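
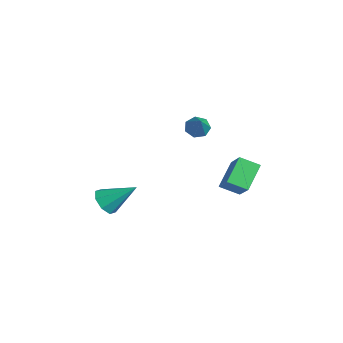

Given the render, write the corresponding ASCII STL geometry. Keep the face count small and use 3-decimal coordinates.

solid 
facet normal -0.397 -0.686 -0.610
outer loop
vertex -1.971 -3.922 -1.139
vertex -2.294 -4.287 -0.518
vertex -2.525 -3.715 -1.011
endloop
endfacet
facet normal 0.206 0.851 -0.483
outer loop
vertex -1.971 -3.922 -1.139
vertex -2.525 -3.715 -1.011
vertex -1.566 -3.033 0.598
endloop
endfacet
facet normal -0.398 -0.686 -0.609
outer loop
vertex -2.525 -3.715 -1.011
vertex -2.294 -4.287 -0.518
vertex -2.943 -3.843 -0.594
endloop
endfacet
facet normal -0.412 0.901 -0.136
outer loop
vertex -2.525 -3.715 -1.011
vertex -2.943 -3.843 -0.594
vertex -1.566 -3.033 0.598
endloop
endfacet
facet normal -0.398 -0.686 -0.610
outer loop
vertex -2.943 -3.843 -0.594
vertex -2.294 -4.287 -0.518
vertex -2.982 -4.231 -0.132
endloop
endfacet
facet normal -0.702 0.573 0.422
outer loop
vertex -2.943 -3.843 -0.594
vertex -2.982 -4.231 -0.132
vertex -1.566 -3.033 0.598
endloop
endfacet
facet normal -0.398 -0.686 -0.610
outer loop
vertex -2.982 -4.231 -0.132
vertex -2.294 -4.287 -0.518
vertex -2.618 -4.652 0.104
endloop
endfacet
facet normal -0.495 0.057 0.867
outer loop
vertex -2.982 -4.231 -0.132
vertex -2.618 -4.652 0.104
vertex -1.566 -3.033 0.598
endloop
endfacet
facet normal -0.398 -0.685 -0.610
outer loop
vertex -2.618 -4.652 0.104
vertex -2.294 -4.287 -0.518
vertex -2.064 -4.86 -0.024
endloop
endfacet
facet normal 0.088 -0.342 0.935
outer loop
vertex -2.618 -4.652 0.104
vertex -2.064 -4.86 -0.024
vertex -1.566 -3.033 0.598
endloop
endfacet
facet normal -0.398 -0.685 -0.610
outer loop
vertex -2.064 -4.86 -0.024
vertex -2.294 -4.287 -0.518
vertex -1.646 -4.732 -0.441
endloop
endfacet
facet normal 0.707 -0.393 0.588
outer loop
vertex -2.064 -4.86 -0.024
vertex -1.646 -4.732 -0.441
vertex -1.566 -3.033 0.598
endloop
endfacet
facet normal -0.398 -0.686 -0.609
outer loop
vertex -1.646 -4.732 -0.441
vertex -2.294 -4.287 -0.518
vertex -1.607 -4.344 -0.903
endloop
endfacet
facet normal 0.997 -0.065 0.030
outer loop
vertex -1.646 -4.732 -0.441
vertex -1.607 -4.344 -0.903
vertex -1.566 -3.033 0.598
endloop
endfacet
facet normal -0.399 -0.685 -0.610
outer loop
vertex -1.607 -4.344 -0.903
vertex -2.294 -4.287 -0.518
vertex -1.971 -3.922 -1.139
endloop
endfacet
facet normal 0.791 0.450 -0.415
outer loop
vertex -1.607 -4.344 -0.903
vertex -1.971 -3.922 -1.139
vertex -1.566 -3.033 0.598
endloop
endfacet
facet normal -0.726 0.096 -0.681
outer loop
vertex -2.217 1.99 0.559
vertex -1.695 2.828 0.121
vertex -1.454 1.018 -0.392
endloop
endfacet
facet normal -0.483 -0.776 0.405
outer loop
vertex -0.205 0.852 0.779
vertex -2.217 1.99 0.559
vertex -1.454 1.018 -0.392
endloop
endfacet
facet normal -0.726 0.096 -0.681
outer loop
vertex -1.454 1.018 -0.392
vertex -1.695 2.828 0.121
vertex -0.932 1.855 -0.83
endloop
endfacet
facet normal 0.489 -0.624 -0.610
outer loop
vertex -0.932 1.855 -0.83
vertex -0.205 0.852 0.779
vertex -1.454 1.018 -0.392
endloop
endfacet
facet normal -0.489 0.623 0.610
outer loop
vertex -2.217 1.99 0.559
vertex -0.446 2.662 1.292
vertex -1.695 2.828 0.121
endloop
endfacet
facet normal -0.483 -0.776 0.406
outer loop
vertex -0.968 1.825 1.73
vertex -2.217 1.99 0.559
vertex -0.205 0.852 0.779
endloop
endfacet
facet normal -0.489 0.624 0.610
outer loop
vertex -0.968 1.825 1.73
vertex -0.446 2.662 1.292
vertex -2.217 1.99 0.559
endloop
endfacet
facet normal 0.483 0.776 -0.406
outer loop
vertex -1.695 2.828 0.121
vertex -0.446 2.662 1.292
vertex -0.932 1.855 -0.83
endloop
endfacet
facet normal 0.489 -0.624 -0.610
outer loop
vertex 0.317 1.69 0.341
vertex -0.205 0.852 0.779
vertex -0.932 1.855 -0.83
endloop
endfacet
facet normal 0.483 0.776 -0.406
outer loop
vertex -0.932 1.855 -0.83
vertex -0.446 2.662 1.292
vertex 0.317 1.69 0.341
endloop
endfacet
facet normal 0.726 -0.096 0.681
outer loop
vertex 0.317 1.69 0.341
vertex -0.968 1.825 1.73
vertex -0.205 0.852 0.779
endloop
endfacet
facet normal 0.726 -0.096 0.681
outer loop
vertex -0.446 2.662 1.292
vertex -0.968 1.825 1.73
vertex 0.317 1.69 0.341
endloop
endfacet
facet normal -0.684 0.210 -0.698
outer loop
vertex -3.014 0.431 2.215
vertex -3.347 0.756 2.639
vertex -2.892 0.962 2.255
endloop
endfacet
facet normal 0.877 -0.167 -0.451
outer loop
vertex -3.014 0.431 2.215
vertex -2.892 0.962 2.255
vertex -2.193 0.404 3.821
endloop
endfacet
facet normal -0.684 0.209 -0.699
outer loop
vertex -2.892 0.962 2.255
vertex -3.347 0.756 2.639
vertex -3.113 1.339 2.584
endloop
endfacet
facet normal 0.794 0.591 -0.144
outer loop
vertex -2.892 0.962 2.255
vertex -3.113 1.339 2.584
vertex -2.193 0.404 3.821
endloop
endfacet
facet normal -0.683 0.208 -0.700
outer loop
vertex -3.113 1.339 2.584
vertex -3.347 0.756 2.639
vertex -3.511 1.277 2.954
endloop
endfacet
facet normal 0.276 0.854 0.440
outer loop
vertex -3.113 1.339 2.584
vertex -3.511 1.277 2.954
vertex -2.193 0.404 3.821
endloop
endfacet
facet normal -0.683 0.208 -0.700
outer loop
vertex -3.511 1.277 2.954
vertex -3.347 0.756 2.639
vertex -3.786 0.823 3.087
endloop
endfacet
facet normal -0.285 0.424 0.860
outer loop
vertex -3.511 1.277 2.954
vertex -3.786 0.823 3.087
vertex -2.193 0.404 3.821
endloop
endfacet
facet normal -0.683 0.209 -0.700
outer loop
vertex -3.786 0.823 3.087
vertex -3.347 0.756 2.639
vertex -3.73 0.319 2.882
endloop
endfacet
facet normal -0.468 -0.377 0.799
outer loop
vertex -3.786 0.823 3.087
vertex -3.73 0.319 2.882
vertex -2.193 0.404 3.821
endloop
endfacet
facet normal -0.683 0.210 -0.699
outer loop
vertex -3.73 0.319 2.882
vertex -3.347 0.756 2.639
vertex -3.387 0.144 2.494
endloop
endfacet
facet normal -0.135 -0.942 0.306
outer loop
vertex -3.73 0.319 2.882
vertex -3.387 0.144 2.494
vertex -2.193 0.404 3.821
endloop
endfacet
facet normal -0.684 0.210 -0.698
outer loop
vertex -3.387 0.144 2.494
vertex -3.347 0.756 2.639
vertex -3.014 0.431 2.215
endloop
endfacet
facet normal 0.465 -0.849 -0.252
outer loop
vertex -3.387 0.144 2.494
vertex -3.014 0.431 2.215
vertex -2.193 0.404 3.821
endloop
endfacet

endsolid


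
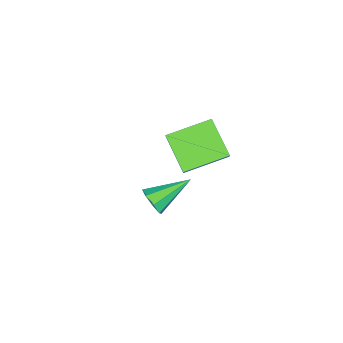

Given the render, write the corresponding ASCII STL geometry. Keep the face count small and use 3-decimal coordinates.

solid 
facet normal 0.750 -0.504 -0.429
outer loop
vertex 4.329 -2.399 -2.119
vertex 3.869 -2.746 -2.515
vertex 4.23 -2.151 -2.583
endloop
endfacet
facet normal 0.358 0.853 0.379
outer loop
vertex 4.329 -2.399 -2.119
vertex 4.23 -2.151 -2.583
vertex 2.451 -1.794 -1.705
endloop
endfacet
facet normal 0.750 -0.504 -0.429
outer loop
vertex 4.23 -2.151 -2.583
vertex 3.869 -2.746 -2.515
vertex 3.919 -2.252 -3.008
endloop
endfacet
facet normal 0.059 0.961 -0.271
outer loop
vertex 4.23 -2.151 -2.583
vertex 3.919 -2.252 -3.008
vertex 2.451 -1.794 -1.705
endloop
endfacet
facet normal 0.750 -0.503 -0.428
outer loop
vertex 3.919 -2.252 -3.008
vertex 3.869 -2.746 -2.515
vertex 3.579 -2.643 -3.144
endloop
endfacet
facet normal -0.418 0.600 -0.682
outer loop
vertex 3.919 -2.252 -3.008
vertex 3.579 -2.643 -3.144
vertex 2.451 -1.794 -1.705
endloop
endfacet
facet normal 0.749 -0.505 -0.428
outer loop
vertex 3.579 -2.643 -3.144
vertex 3.869 -2.746 -2.515
vertex 3.408 -3.094 -2.911
endloop
endfacet
facet normal -0.791 -0.016 -0.611
outer loop
vertex 3.579 -2.643 -3.144
vertex 3.408 -3.094 -2.911
vertex 2.451 -1.794 -1.705
endloop
endfacet
facet normal 0.749 -0.504 -0.429
outer loop
vertex 3.408 -3.094 -2.911
vertex 3.869 -2.746 -2.515
vertex 3.507 -3.342 -2.447
endloop
endfacet
facet normal -0.844 -0.527 -0.102
outer loop
vertex 3.408 -3.094 -2.911
vertex 3.507 -3.342 -2.447
vertex 2.451 -1.794 -1.705
endloop
endfacet
facet normal 0.750 -0.504 -0.429
outer loop
vertex 3.507 -3.342 -2.447
vertex 3.869 -2.746 -2.515
vertex 3.818 -3.241 -2.022
endloop
endfacet
facet normal -0.544 -0.634 0.549
outer loop
vertex 3.507 -3.342 -2.447
vertex 3.818 -3.241 -2.022
vertex 2.451 -1.794 -1.705
endloop
endfacet
facet normal 0.750 -0.504 -0.428
outer loop
vertex 3.818 -3.241 -2.022
vertex 3.869 -2.746 -2.515
vertex 4.158 -2.85 -1.886
endloop
endfacet
facet normal -0.068 -0.274 0.959
outer loop
vertex 3.818 -3.241 -2.022
vertex 4.158 -2.85 -1.886
vertex 2.451 -1.794 -1.705
endloop
endfacet
facet normal 0.749 -0.505 -0.428
outer loop
vertex 4.158 -2.85 -1.886
vertex 3.869 -2.746 -2.515
vertex 4.329 -2.399 -2.119
endloop
endfacet
facet normal 0.306 0.343 0.888
outer loop
vertex 4.158 -2.85 -1.886
vertex 4.329 -2.399 -2.119
vertex 2.451 -1.794 -1.705
endloop
endfacet
facet normal -0.747 0.617 0.250
outer loop
vertex -2.682 -4.005 -3.486
vertex -2.195 -3.701 -2.78
vertex -1.903 -2.6 -4.627
endloop
endfacet
facet normal -0.535 -0.334 -0.776
outer loop
vertex -0.305 -3.919 -5.16
vertex -2.682 -4.005 -3.486
vertex -1.903 -2.6 -4.627
endloop
endfacet
facet normal -0.747 0.616 0.249
outer loop
vertex -1.903 -2.6 -4.627
vertex -2.195 -3.701 -2.78
vertex -1.417 -2.296 -3.92
endloop
endfacet
facet normal 0.396 0.713 -0.579
outer loop
vertex -1.417 -2.296 -3.92
vertex -0.305 -3.919 -5.16
vertex -1.903 -2.6 -4.627
endloop
endfacet
facet normal -0.395 -0.713 0.579
outer loop
vertex -2.682 -4.005 -3.486
vertex -0.597 -5.02 -3.313
vertex -2.195 -3.701 -2.78
endloop
endfacet
facet normal -0.535 -0.334 -0.776
outer loop
vertex -1.083 -5.324 -4.02
vertex -2.682 -4.005 -3.486
vertex -0.305 -3.919 -5.16
endloop
endfacet
facet normal -0.395 -0.713 0.579
outer loop
vertex -1.083 -5.324 -4.02
vertex -0.597 -5.02 -3.313
vertex -2.682 -4.005 -3.486
endloop
endfacet
facet normal 0.535 0.334 0.776
outer loop
vertex -2.195 -3.701 -2.78
vertex -0.597 -5.02 -3.313
vertex -1.417 -2.296 -3.92
endloop
endfacet
facet normal 0.395 0.713 -0.579
outer loop
vertex 0.182 -3.615 -4.454
vertex -0.305 -3.919 -5.16
vertex -1.417 -2.296 -3.92
endloop
endfacet
facet normal 0.535 0.334 0.776
outer loop
vertex -1.417 -2.296 -3.92
vertex -0.597 -5.02 -3.313
vertex 0.182 -3.615 -4.454
endloop
endfacet
facet normal 0.747 -0.616 -0.250
outer loop
vertex 0.182 -3.615 -4.454
vertex -1.083 -5.324 -4.02
vertex -0.305 -3.919 -5.16
endloop
endfacet
facet normal 0.747 -0.616 -0.249
outer loop
vertex -0.597 -5.02 -3.313
vertex -1.083 -5.324 -4.02
vertex 0.182 -3.615 -4.454
endloop
endfacet

endsolid


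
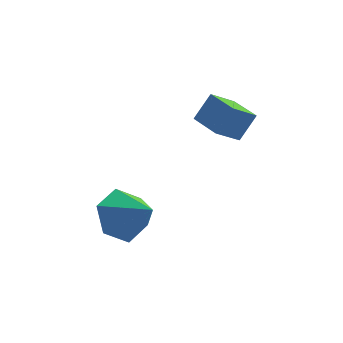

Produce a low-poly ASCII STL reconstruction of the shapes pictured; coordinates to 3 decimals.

solid 
facet normal -0.498 0.623 -0.604
outer loop
vertex -1.152 3.233 -2.878
vertex -1.843 3.208 -2.334
vertex -1.218 3.816 -2.222
endloop
endfacet
facet normal 0.997 0.054 0.053
outer loop
vertex -1.152 3.233 -2.878
vertex -1.218 3.816 -2.222
vertex -1.177 2.372 -1.526
endloop
endfacet
facet normal -0.498 0.623 -0.603
outer loop
vertex -1.218 3.816 -2.222
vertex -1.843 3.208 -2.334
vertex -1.909 3.79 -1.678
endloop
endfacet
facet normal 0.566 0.371 0.736
outer loop
vertex -1.218 3.816 -2.222
vertex -1.909 3.79 -1.678
vertex -1.177 2.372 -1.526
endloop
endfacet
facet normal -0.497 0.624 -0.603
outer loop
vertex -1.909 3.79 -1.678
vertex -1.843 3.208 -2.334
vertex -2.535 3.182 -1.791
endloop
endfacet
facet normal -0.186 0.009 0.982
outer loop
vertex -1.909 3.79 -1.678
vertex -2.535 3.182 -1.791
vertex -1.177 2.372 -1.526
endloop
endfacet
facet normal -0.497 0.623 -0.604
outer loop
vertex -2.535 3.182 -1.791
vertex -1.843 3.208 -2.334
vertex -2.469 2.599 -2.447
endloop
endfacet
facet normal -0.506 -0.670 0.544
outer loop
vertex -2.535 3.182 -1.791
vertex -2.469 2.599 -2.447
vertex -1.177 2.372 -1.526
endloop
endfacet
facet normal -0.498 0.623 -0.603
outer loop
vertex -2.469 2.599 -2.447
vertex -1.843 3.208 -2.334
vertex -1.778 2.625 -2.99
endloop
endfacet
facet normal -0.073 -0.987 -0.141
outer loop
vertex -2.469 2.599 -2.447
vertex -1.778 2.625 -2.99
vertex -1.177 2.372 -1.526
endloop
endfacet
facet normal -0.497 0.623 -0.603
outer loop
vertex -1.778 2.625 -2.99
vertex -1.843 3.208 -2.334
vertex -1.152 3.233 -2.878
endloop
endfacet
facet normal 0.677 -0.626 -0.386
outer loop
vertex -1.778 2.625 -2.99
vertex -1.152 3.233 -2.878
vertex -1.177 2.372 -1.526
endloop
endfacet
facet normal -0.552 -0.264 -0.791
outer loop
vertex 0.657 3.075 0.739
vertex 0.278 4.031 0.685
vertex 1.368 3.323 0.16
endloop
endfacet
facet normal 0.368 -0.928 0.054
outer loop
vertex 1.882 3.569 0.895
vertex 0.657 3.075 0.739
vertex 1.368 3.323 0.16
endloop
endfacet
facet normal -0.552 -0.264 -0.791
outer loop
vertex 1.368 3.323 0.16
vertex 0.278 4.031 0.685
vertex 0.989 4.28 0.105
endloop
endfacet
facet normal 0.748 0.261 -0.610
outer loop
vertex 0.989 4.28 0.105
vertex 1.882 3.569 0.895
vertex 1.368 3.323 0.16
endloop
endfacet
facet normal -0.748 -0.262 0.610
outer loop
vertex 0.657 3.075 0.739
vertex 0.792 4.277 1.42
vertex 0.278 4.031 0.685
endloop
endfacet
facet normal 0.368 -0.928 0.052
outer loop
vertex 1.171 3.32 1.475
vertex 0.657 3.075 0.739
vertex 1.882 3.569 0.895
endloop
endfacet
facet normal -0.748 -0.261 0.610
outer loop
vertex 1.171 3.32 1.475
vertex 0.792 4.277 1.42
vertex 0.657 3.075 0.739
endloop
endfacet
facet normal -0.368 0.928 -0.053
outer loop
vertex 0.278 4.031 0.685
vertex 0.792 4.277 1.42
vertex 0.989 4.28 0.105
endloop
endfacet
facet normal 0.748 0.262 -0.610
outer loop
vertex 1.503 4.525 0.841
vertex 1.882 3.569 0.895
vertex 0.989 4.28 0.105
endloop
endfacet
facet normal -0.367 0.929 -0.053
outer loop
vertex 0.989 4.28 0.105
vertex 0.792 4.277 1.42
vertex 1.503 4.525 0.841
endloop
endfacet
facet normal 0.553 0.264 0.791
outer loop
vertex 1.503 4.525 0.841
vertex 1.171 3.32 1.475
vertex 1.882 3.569 0.895
endloop
endfacet
facet normal 0.552 0.264 0.791
outer loop
vertex 0.792 4.277 1.42
vertex 1.171 3.32 1.475
vertex 1.503 4.525 0.841
endloop
endfacet

endsolid


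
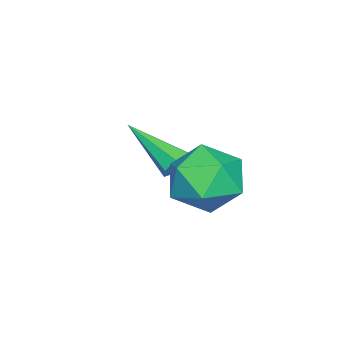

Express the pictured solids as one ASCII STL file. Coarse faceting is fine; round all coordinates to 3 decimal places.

solid 
facet normal 0.257 0.866 -0.428
outer loop
vertex -1.964 -1.666 -0.286
vertex -2.252 -1.414 0.051
vertex -1.76 -1.542 0.087
endloop
endfacet
facet normal 0.764 -0.609 -0.215
outer loop
vertex -1.964 -1.666 -0.286
vertex -1.76 -1.542 0.087
vertex -2.728 -3.026 0.849
endloop
endfacet
facet normal 0.257 0.867 -0.428
outer loop
vertex -1.76 -1.542 0.087
vertex -2.252 -1.414 0.051
vertex -1.926 -1.322 0.433
endloop
endfacet
facet normal 0.804 -0.246 0.542
outer loop
vertex -1.76 -1.542 0.087
vertex -1.926 -1.322 0.433
vertex -2.728 -3.026 0.849
endloop
endfacet
facet normal 0.257 0.866 -0.428
outer loop
vertex -1.926 -1.322 0.433
vertex -2.252 -1.414 0.051
vertex -2.338 -1.171 0.491
endloop
endfacet
facet normal 0.191 0.147 0.971
outer loop
vertex -1.926 -1.322 0.433
vertex -2.338 -1.171 0.491
vertex -2.728 -3.026 0.849
endloop
endfacet
facet normal 0.256 0.867 -0.429
outer loop
vertex -2.338 -1.171 0.491
vertex -2.252 -1.414 0.051
vertex -2.685 -1.203 0.219
endloop
endfacet
facet normal -0.609 0.272 0.745
outer loop
vertex -2.338 -1.171 0.491
vertex -2.685 -1.203 0.219
vertex -2.728 -3.026 0.849
endloop
endfacet
facet normal 0.256 0.867 -0.428
outer loop
vertex -2.685 -1.203 0.219
vertex -2.252 -1.414 0.051
vertex -2.706 -1.394 -0.18
endloop
endfacet
facet normal -0.999 0.036 0.035
outer loop
vertex -2.685 -1.203 0.219
vertex -2.706 -1.394 -0.18
vertex -2.728 -3.026 0.849
endloop
endfacet
facet normal 0.256 0.866 -0.429
outer loop
vertex -2.706 -1.394 -0.18
vertex -2.252 -1.414 0.051
vertex -2.385 -1.6 -0.404
endloop
endfacet
facet normal -0.681 -0.384 -0.623
outer loop
vertex -2.706 -1.394 -0.18
vertex -2.385 -1.6 -0.404
vertex -2.728 -3.026 0.849
endloop
endfacet
facet normal 0.256 0.866 -0.429
outer loop
vertex -2.385 -1.6 -0.404
vertex -2.252 -1.414 0.051
vertex -1.964 -1.666 -0.286
endloop
endfacet
facet normal 0.101 -0.670 -0.735
outer loop
vertex -2.385 -1.6 -0.404
vertex -1.964 -1.666 -0.286
vertex -2.728 -3.026 0.849
endloop
endfacet
facet normal -0.827 0.012 0.562
outer loop
vertex -1.288 0.668 1.361
vertex -1.578 -0.281 0.954
vertex -0.975 -0.239 1.841
endloop
endfacet
facet normal -0.297 0.365 0.883
outer loop
vertex -1.288 0.668 1.361
vertex -0.975 -0.239 1.841
vertex -0.287 0.577 1.735
endloop
endfacet
facet normal -0.086 0.890 0.448
outer loop
vertex -1.288 0.668 1.361
vertex -0.287 0.577 1.735
vertex -0.464 1.039 0.783
endloop
endfacet
facet normal -0.487 0.862 -0.141
outer loop
vertex -1.288 0.668 1.361
vertex -0.464 1.039 0.783
vertex -1.262 0.509 0.301
endloop
endfacet
facet normal -0.945 0.319 -0.071
outer loop
vertex -1.288 0.668 1.361
vertex -1.262 0.509 0.301
vertex -1.578 -0.281 0.954
endloop
endfacet
facet normal 0.251 -0.087 0.964
outer loop
vertex -0.287 0.577 1.735
vertex -0.975 -0.239 1.841
vertex 0.042 -0.429 1.559
endloop
endfacet
facet normal -0.609 -0.657 0.445
outer loop
vertex -0.975 -0.239 1.841
vertex -1.578 -0.281 0.954
vertex -0.756 -0.959 1.077
endloop
endfacet
facet normal -0.799 -0.160 -0.580
outer loop
vertex -1.578 -0.281 0.954
vertex -1.262 0.509 0.301
vertex -0.933 -0.497 0.125
endloop
endfacet
facet normal -0.058 0.718 -0.693
outer loop
vertex -1.262 0.509 0.301
vertex -0.464 1.039 0.783
vertex -0.245 0.319 0.019
endloop
endfacet
facet normal 0.591 0.764 0.261
outer loop
vertex -0.464 1.039 0.783
vertex -0.287 0.577 1.735
vertex 0.358 0.361 0.906
endloop
endfacet
facet normal 0.487 -0.862 0.141
outer loop
vertex 0.068 -0.588 0.499
vertex 0.042 -0.429 1.559
vertex -0.756 -0.959 1.077
endloop
endfacet
facet normal 0.086 -0.890 -0.448
outer loop
vertex 0.068 -0.588 0.499
vertex -0.756 -0.959 1.077
vertex -0.933 -0.497 0.125
endloop
endfacet
facet normal 0.297 -0.365 -0.883
outer loop
vertex 0.068 -0.588 0.499
vertex -0.933 -0.497 0.125
vertex -0.245 0.319 0.019
endloop
endfacet
facet normal 0.827 -0.012 -0.562
outer loop
vertex 0.068 -0.588 0.499
vertex -0.245 0.319 0.019
vertex 0.358 0.361 0.906
endloop
endfacet
facet normal 0.945 -0.319 0.071
outer loop
vertex 0.068 -0.588 0.499
vertex 0.358 0.361 0.906
vertex 0.042 -0.429 1.559
endloop
endfacet
facet normal 0.058 -0.718 0.693
outer loop
vertex -0.756 -0.959 1.077
vertex 0.042 -0.429 1.559
vertex -0.975 -0.239 1.841
endloop
endfacet
facet normal -0.591 -0.764 -0.261
outer loop
vertex -0.933 -0.497 0.125
vertex -0.756 -0.959 1.077
vertex -1.578 -0.281 0.954
endloop
endfacet
facet normal -0.251 0.087 -0.964
outer loop
vertex -0.245 0.319 0.019
vertex -0.933 -0.497 0.125
vertex -1.262 0.509 0.301
endloop
endfacet
facet normal 0.609 0.657 -0.445
outer loop
vertex 0.358 0.361 0.906
vertex -0.245 0.319 0.019
vertex -0.464 1.039 0.783
endloop
endfacet
facet normal 0.799 0.160 0.580
outer loop
vertex 0.042 -0.429 1.559
vertex 0.358 0.361 0.906
vertex -0.287 0.577 1.735
endloop
endfacet

endsolid


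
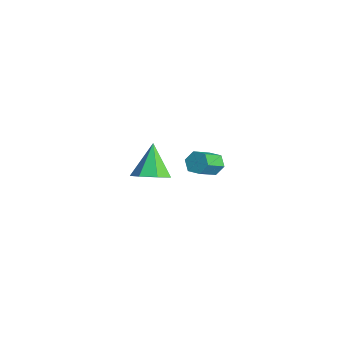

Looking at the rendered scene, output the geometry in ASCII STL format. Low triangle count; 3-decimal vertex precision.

solid 
facet normal 0.533 -0.300 -0.791
outer loop
vertex -0.766 3.444 -2.099
vertex -1.545 3.486 -2.64
vertex -0.906 4.168 -2.468
endloop
endfacet
facet normal 0.524 0.465 0.714
outer loop
vertex -0.766 3.444 -2.099
vertex -0.906 4.168 -2.468
vertex -2.515 4.034 -1.2
endloop
endfacet
facet normal 0.533 -0.300 -0.791
outer loop
vertex -0.906 4.168 -2.468
vertex -1.545 3.486 -2.64
vertex -1.528 4.378 -2.967
endloop
endfacet
facet normal 0.120 0.960 0.254
outer loop
vertex -0.906 4.168 -2.468
vertex -1.528 4.378 -2.967
vertex -2.515 4.034 -1.2
endloop
endfacet
facet normal 0.532 -0.300 -0.792
outer loop
vertex -1.528 4.378 -2.967
vertex -1.545 3.486 -2.64
vertex -2.163 3.917 -3.219
endloop
endfacet
facet normal -0.544 0.827 -0.143
outer loop
vertex -1.528 4.378 -2.967
vertex -2.163 3.917 -3.219
vertex -2.515 4.034 -1.2
endloop
endfacet
facet normal 0.532 -0.301 -0.792
outer loop
vertex -2.163 3.917 -3.219
vertex -1.545 3.486 -2.64
vertex -2.333 3.132 -3.035
endloop
endfacet
facet normal -0.969 0.168 -0.179
outer loop
vertex -2.163 3.917 -3.219
vertex -2.333 3.132 -3.035
vertex -2.515 4.034 -1.2
endloop
endfacet
facet normal 0.532 -0.300 -0.792
outer loop
vertex -2.333 3.132 -3.035
vertex -1.545 3.486 -2.64
vertex -1.91 2.613 -2.554
endloop
endfacet
facet normal -0.836 -0.521 0.173
outer loop
vertex -2.333 3.132 -3.035
vertex -1.91 2.613 -2.554
vertex -2.515 4.034 -1.2
endloop
endfacet
facet normal 0.533 -0.301 -0.791
outer loop
vertex -1.91 2.613 -2.554
vertex -1.545 3.486 -2.64
vertex -1.212 2.752 -2.137
endloop
endfacet
facet normal -0.244 -0.721 0.648
outer loop
vertex -1.91 2.613 -2.554
vertex -1.212 2.752 -2.137
vertex -2.515 4.034 -1.2
endloop
endfacet
facet normal 0.533 -0.300 -0.791
outer loop
vertex -1.212 2.752 -2.137
vertex -1.545 3.486 -2.64
vertex -0.766 3.444 -2.099
endloop
endfacet
facet normal 0.362 -0.282 0.889
outer loop
vertex -1.212 2.752 -2.137
vertex -0.766 3.444 -2.099
vertex -2.515 4.034 -1.2
endloop
endfacet
facet normal -0.345 0.752 -0.562
outer loop
vertex 4.203 3.85 1.573
vertex 3.76 3.921 1.94
vertex 4.255 4.211 2.024
endloop
endfacet
facet normal 0.935 0.217 -0.282
outer loop
vertex 4.203 3.85 1.573
vertex 4.255 4.211 2.024
vertex 4.644 2.887 2.293
endloop
endfacet
facet normal 0.935 0.217 -0.282
outer loop
vertex 4.644 2.887 2.293
vertex 4.255 4.211 2.024
vertex 4.696 3.248 2.744
endloop
endfacet
facet normal 0.343 -0.752 0.563
outer loop
vertex 4.644 2.887 2.293
vertex 4.696 3.248 2.744
vertex 4.2 2.959 2.66
endloop
endfacet
facet normal -0.345 0.752 -0.562
outer loop
vertex 4.255 4.211 2.024
vertex 3.76 3.921 1.94
vertex 3.812 4.282 2.391
endloop
endfacet
facet normal 0.545 0.648 0.532
outer loop
vertex 4.255 4.211 2.024
vertex 3.812 4.282 2.391
vertex 4.696 3.248 2.744
endloop
endfacet
facet normal 0.545 0.648 0.532
outer loop
vertex 4.696 3.248 2.744
vertex 3.812 4.282 2.391
vertex 4.252 3.32 3.111
endloop
endfacet
facet normal 0.343 -0.752 0.563
outer loop
vertex 4.696 3.248 2.744
vertex 4.252 3.32 3.111
vertex 4.2 2.959 2.66
endloop
endfacet
facet normal -0.343 0.752 -0.563
outer loop
vertex 3.812 4.282 2.391
vertex 3.76 3.921 1.94
vertex 3.316 3.993 2.307
endloop
endfacet
facet normal -0.389 0.431 0.814
outer loop
vertex 3.812 4.282 2.391
vertex 3.316 3.993 2.307
vertex 4.252 3.32 3.111
endloop
endfacet
facet normal -0.390 0.430 0.814
outer loop
vertex 4.252 3.32 3.111
vertex 3.316 3.993 2.307
vertex 3.757 3.03 3.027
endloop
endfacet
facet normal 0.345 -0.752 0.562
outer loop
vertex 4.252 3.32 3.111
vertex 3.757 3.03 3.027
vertex 4.2 2.959 2.66
endloop
endfacet
facet normal -0.343 0.752 -0.563
outer loop
vertex 3.316 3.993 2.307
vertex 3.76 3.921 1.94
vertex 3.264 3.632 1.856
endloop
endfacet
facet normal -0.935 -0.217 0.282
outer loop
vertex 3.316 3.993 2.307
vertex 3.264 3.632 1.856
vertex 3.757 3.03 3.027
endloop
endfacet
facet normal -0.935 -0.217 0.282
outer loop
vertex 3.757 3.03 3.027
vertex 3.264 3.632 1.856
vertex 3.705 2.669 2.576
endloop
endfacet
facet normal 0.345 -0.752 0.562
outer loop
vertex 3.757 3.03 3.027
vertex 3.705 2.669 2.576
vertex 4.2 2.959 2.66
endloop
endfacet
facet normal -0.343 0.752 -0.563
outer loop
vertex 3.264 3.632 1.856
vertex 3.76 3.921 1.94
vertex 3.708 3.56 1.489
endloop
endfacet
facet normal -0.545 -0.648 -0.532
outer loop
vertex 3.264 3.632 1.856
vertex 3.708 3.56 1.489
vertex 3.705 2.669 2.576
endloop
endfacet
facet normal -0.545 -0.648 -0.532
outer loop
vertex 3.705 2.669 2.576
vertex 3.708 3.56 1.489
vertex 4.148 2.598 2.209
endloop
endfacet
facet normal 0.345 -0.752 0.562
outer loop
vertex 3.705 2.669 2.576
vertex 4.148 2.598 2.209
vertex 4.2 2.959 2.66
endloop
endfacet
facet normal -0.345 0.752 -0.562
outer loop
vertex 3.708 3.56 1.489
vertex 3.76 3.921 1.94
vertex 4.203 3.85 1.573
endloop
endfacet
facet normal 0.390 -0.431 -0.814
outer loop
vertex 3.708 3.56 1.489
vertex 4.203 3.85 1.573
vertex 4.148 2.598 2.209
endloop
endfacet
facet normal 0.389 -0.431 -0.814
outer loop
vertex 4.148 2.598 2.209
vertex 4.203 3.85 1.573
vertex 4.644 2.887 2.293
endloop
endfacet
facet normal 0.343 -0.752 0.563
outer loop
vertex 4.148 2.598 2.209
vertex 4.644 2.887 2.293
vertex 4.2 2.959 2.66
endloop
endfacet

endsolid


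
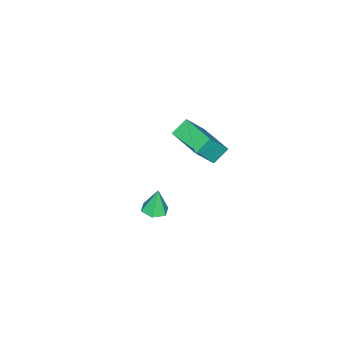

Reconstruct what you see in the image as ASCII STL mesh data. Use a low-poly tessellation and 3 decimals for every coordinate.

solid 
facet normal -0.741 0.314 0.594
outer loop
vertex -1.61 -1.849 0.031
vertex -0.975 -0.359 0.035
vertex -2.472 -1.479 -1.24
endloop
endfacet
facet normal -0.391 -0.920 -0.003
outer loop
vertex -1.805 -1.761 -1.775
vertex -1.61 -1.849 0.031
vertex -2.472 -1.479 -1.24
endloop
endfacet
facet normal -0.741 0.314 0.594
outer loop
vertex -2.472 -1.479 -1.24
vertex -0.975 -0.359 0.035
vertex -1.837 0.012 -1.236
endloop
endfacet
facet normal -0.546 0.235 -0.804
outer loop
vertex -1.837 0.012 -1.236
vertex -1.805 -1.761 -1.775
vertex -2.472 -1.479 -1.24
endloop
endfacet
facet normal 0.546 -0.235 0.804
outer loop
vertex -1.61 -1.849 0.031
vertex -0.308 -0.641 -0.5
vertex -0.975 -0.359 0.035
endloop
endfacet
facet normal -0.392 -0.920 -0.002
outer loop
vertex -0.943 -2.132 -0.504
vertex -1.61 -1.849 0.031
vertex -1.805 -1.761 -1.775
endloop
endfacet
facet normal 0.546 -0.235 0.804
outer loop
vertex -0.943 -2.132 -0.504
vertex -0.308 -0.641 -0.5
vertex -1.61 -1.849 0.031
endloop
endfacet
facet normal 0.392 0.920 0.003
outer loop
vertex -0.975 -0.359 0.035
vertex -0.308 -0.641 -0.5
vertex -1.837 0.012 -1.236
endloop
endfacet
facet normal -0.546 0.235 -0.804
outer loop
vertex -1.17 -0.271 -1.771
vertex -1.805 -1.761 -1.775
vertex -1.837 0.012 -1.236
endloop
endfacet
facet normal 0.392 0.920 0.002
outer loop
vertex -1.837 0.012 -1.236
vertex -0.308 -0.641 -0.5
vertex -1.17 -0.271 -1.771
endloop
endfacet
facet normal 0.741 -0.314 -0.594
outer loop
vertex -1.17 -0.271 -1.771
vertex -0.943 -2.132 -0.504
vertex -1.805 -1.761 -1.775
endloop
endfacet
facet normal 0.741 -0.314 -0.594
outer loop
vertex -0.308 -0.641 -0.5
vertex -0.943 -2.132 -0.504
vertex -1.17 -0.271 -1.771
endloop
endfacet
facet normal 0.184 -0.041 -0.982
outer loop
vertex 4.207 0.09 -0.162
vertex 3.693 -0.113 -0.25
vertex 3.78 0.44 -0.257
endloop
endfacet
facet normal 0.496 0.732 0.467
outer loop
vertex 4.207 0.09 -0.162
vertex 3.78 0.44 -0.257
vertex 3.487 -0.067 0.85
endloop
endfacet
facet normal 0.183 -0.041 -0.982
outer loop
vertex 3.78 0.44 -0.257
vertex 3.693 -0.113 -0.25
vertex 3.266 0.237 -0.344
endloop
endfacet
facet normal -0.394 0.871 0.295
outer loop
vertex 3.78 0.44 -0.257
vertex 3.266 0.237 -0.344
vertex 3.487 -0.067 0.85
endloop
endfacet
facet normal 0.184 -0.040 -0.982
outer loop
vertex 3.266 0.237 -0.344
vertex 3.693 -0.113 -0.25
vertex 3.178 -0.316 -0.338
endloop
endfacet
facet normal -0.963 0.156 0.218
outer loop
vertex 3.266 0.237 -0.344
vertex 3.178 -0.316 -0.338
vertex 3.487 -0.067 0.85
endloop
endfacet
facet normal 0.184 -0.042 -0.982
outer loop
vertex 3.178 -0.316 -0.338
vertex 3.693 -0.113 -0.25
vertex 3.605 -0.666 -0.243
endloop
endfacet
facet normal -0.643 -0.699 0.314
outer loop
vertex 3.178 -0.316 -0.338
vertex 3.605 -0.666 -0.243
vertex 3.487 -0.067 0.85
endloop
endfacet
facet normal 0.182 -0.041 -0.982
outer loop
vertex 3.605 -0.666 -0.243
vertex 3.693 -0.113 -0.25
vertex 4.12 -0.463 -0.156
endloop
endfacet
facet normal 0.248 -0.838 0.486
outer loop
vertex 3.605 -0.666 -0.243
vertex 4.12 -0.463 -0.156
vertex 3.487 -0.067 0.85
endloop
endfacet
facet normal 0.184 -0.040 -0.982
outer loop
vertex 4.12 -0.463 -0.156
vertex 3.693 -0.113 -0.25
vertex 4.207 0.09 -0.162
endloop
endfacet
facet normal 0.818 -0.123 0.563
outer loop
vertex 4.12 -0.463 -0.156
vertex 4.207 0.09 -0.162
vertex 3.487 -0.067 0.85
endloop
endfacet

endsolid


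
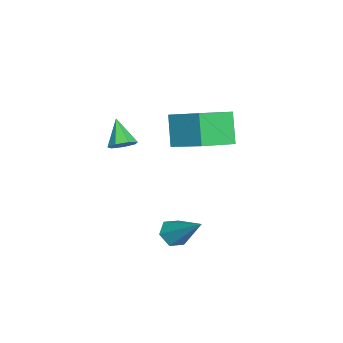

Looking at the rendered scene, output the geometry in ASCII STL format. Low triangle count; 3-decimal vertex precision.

solid 
facet normal 0.598 0.317 -0.737
outer loop
vertex 3.65 -0.654 1.589
vertex 3.298 -0.978 1.164
vertex 3.226 -0.375 1.365
endloop
endfacet
facet normal -0.003 0.623 0.782
outer loop
vertex 3.65 -0.654 1.589
vertex 3.226 -0.375 1.365
vertex 2.462 -1.422 2.196
endloop
endfacet
facet normal 0.596 0.317 -0.738
outer loop
vertex 3.226 -0.375 1.365
vertex 3.298 -0.978 1.164
vertex 2.855 -0.55 0.99
endloop
endfacet
facet normal -0.639 0.707 0.303
outer loop
vertex 3.226 -0.375 1.365
vertex 2.855 -0.55 0.99
vertex 2.462 -1.422 2.196
endloop
endfacet
facet normal 0.597 0.318 -0.736
outer loop
vertex 2.855 -0.55 0.99
vertex 3.298 -0.978 1.164
vertex 2.819 -1.047 0.746
endloop
endfacet
facet normal -0.967 0.166 -0.195
outer loop
vertex 2.855 -0.55 0.99
vertex 2.819 -1.047 0.746
vertex 2.462 -1.422 2.196
endloop
endfacet
facet normal 0.597 0.317 -0.737
outer loop
vertex 2.819 -1.047 0.746
vertex 3.298 -0.978 1.164
vertex 3.143 -1.493 0.817
endloop
endfacet
facet normal -0.737 -0.588 -0.334
outer loop
vertex 2.819 -1.047 0.746
vertex 3.143 -1.493 0.817
vertex 2.462 -1.422 2.196
endloop
endfacet
facet normal 0.598 0.316 -0.737
outer loop
vertex 3.143 -1.493 0.817
vertex 3.298 -0.978 1.164
vertex 3.584 -1.551 1.15
endloop
endfacet
facet normal -0.123 -0.992 -0.010
outer loop
vertex 3.143 -1.493 0.817
vertex 3.584 -1.551 1.15
vertex 2.462 -1.422 2.196
endloop
endfacet
facet normal 0.597 0.316 -0.738
outer loop
vertex 3.584 -1.551 1.15
vertex 3.298 -0.978 1.164
vertex 3.81 -1.177 1.493
endloop
endfacet
facet normal 0.412 -0.738 0.533
outer loop
vertex 3.584 -1.551 1.15
vertex 3.81 -1.177 1.493
vertex 2.462 -1.422 2.196
endloop
endfacet
facet normal 0.597 0.318 -0.737
outer loop
vertex 3.81 -1.177 1.493
vertex 3.298 -0.978 1.164
vertex 3.65 -0.654 1.589
endloop
endfacet
facet normal 0.465 -0.020 0.885
outer loop
vertex 3.81 -1.177 1.493
vertex 3.65 -0.654 1.589
vertex 2.462 -1.422 2.196
endloop
endfacet
facet normal -0.449 -0.612 -0.651
outer loop
vertex 3.31 0.515 -4.142
vertex 2.846 1.049 -4.324
vertex 3.475 0.973 -4.686
endloop
endfacet
facet normal 0.956 -0.290 0.046
outer loop
vertex 3.31 0.515 -4.142
vertex 3.475 0.973 -4.686
vertex 3.814 2.371 -2.916
endloop
endfacet
facet normal -0.449 -0.612 -0.651
outer loop
vertex 3.475 0.973 -4.686
vertex 2.846 1.049 -4.324
vertex 3.011 1.507 -4.868
endloop
endfacet
facet normal 0.729 0.462 -0.505
outer loop
vertex 3.475 0.973 -4.686
vertex 3.011 1.507 -4.868
vertex 3.814 2.371 -2.916
endloop
endfacet
facet normal -0.448 -0.612 -0.651
outer loop
vertex 3.011 1.507 -4.868
vertex 2.846 1.049 -4.324
vertex 2.382 1.582 -4.506
endloop
endfacet
facet normal -0.101 0.924 -0.368
outer loop
vertex 3.011 1.507 -4.868
vertex 2.382 1.582 -4.506
vertex 3.814 2.371 -2.916
endloop
endfacet
facet normal -0.448 -0.612 -0.651
outer loop
vertex 2.382 1.582 -4.506
vertex 2.846 1.049 -4.324
vertex 2.216 1.125 -3.962
endloop
endfacet
facet normal -0.704 0.635 0.319
outer loop
vertex 2.382 1.582 -4.506
vertex 2.216 1.125 -3.962
vertex 3.814 2.371 -2.916
endloop
endfacet
facet normal -0.448 -0.613 -0.651
outer loop
vertex 2.216 1.125 -3.962
vertex 2.846 1.049 -4.324
vertex 2.68 0.591 -3.779
endloop
endfacet
facet normal -0.478 -0.117 0.870
outer loop
vertex 2.216 1.125 -3.962
vertex 2.68 0.591 -3.779
vertex 3.814 2.371 -2.916
endloop
endfacet
facet normal -0.449 -0.612 -0.651
outer loop
vertex 2.68 0.591 -3.779
vertex 2.846 1.049 -4.324
vertex 3.31 0.515 -4.142
endloop
endfacet
facet normal 0.353 -0.581 0.734
outer loop
vertex 2.68 0.591 -3.779
vertex 3.31 0.515 -4.142
vertex 3.814 2.371 -2.916
endloop
endfacet
facet normal -0.494 -0.148 0.857
outer loop
vertex 0.804 1.752 1.857
vertex -0.534 2.979 1.297
vertex -0.205 0.269 1.019
endloop
endfacet
facet normal 0.705 -0.646 0.294
outer loop
vertex 0.634 0.521 -0.437
vertex 0.804 1.752 1.857
vertex -0.205 0.269 1.019
endloop
endfacet
facet normal -0.494 -0.148 0.857
outer loop
vertex -0.205 0.269 1.019
vertex -0.534 2.979 1.297
vertex -1.544 1.496 0.459
endloop
endfacet
facet normal -0.509 -0.749 -0.423
outer loop
vertex -1.544 1.496 0.459
vertex 0.634 0.521 -0.437
vertex -0.205 0.269 1.019
endloop
endfacet
facet normal 0.510 0.749 0.423
outer loop
vertex 0.804 1.752 1.857
vertex 0.305 3.231 -0.159
vertex -0.534 2.979 1.297
endloop
endfacet
facet normal 0.704 -0.646 0.294
outer loop
vertex 1.644 2.004 0.401
vertex 0.804 1.752 1.857
vertex 0.634 0.521 -0.437
endloop
endfacet
facet normal 0.509 0.749 0.424
outer loop
vertex 1.644 2.004 0.401
vertex 0.305 3.231 -0.159
vertex 0.804 1.752 1.857
endloop
endfacet
facet normal -0.704 0.646 -0.294
outer loop
vertex -0.534 2.979 1.297
vertex 0.305 3.231 -0.159
vertex -1.544 1.496 0.459
endloop
endfacet
facet normal -0.510 -0.749 -0.424
outer loop
vertex -0.704 1.748 -0.997
vertex 0.634 0.521 -0.437
vertex -1.544 1.496 0.459
endloop
endfacet
facet normal -0.704 0.646 -0.295
outer loop
vertex -1.544 1.496 0.459
vertex 0.305 3.231 -0.159
vertex -0.704 1.748 -0.997
endloop
endfacet
facet normal 0.494 0.148 -0.857
outer loop
vertex -0.704 1.748 -0.997
vertex 1.644 2.004 0.401
vertex 0.634 0.521 -0.437
endloop
endfacet
facet normal 0.494 0.148 -0.857
outer loop
vertex 0.305 3.231 -0.159
vertex 1.644 2.004 0.401
vertex -0.704 1.748 -0.997
endloop
endfacet

endsolid


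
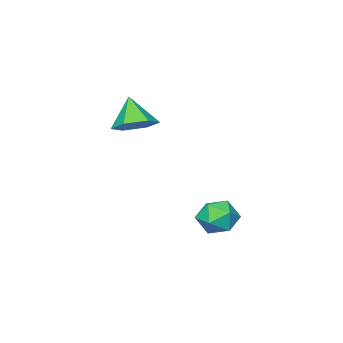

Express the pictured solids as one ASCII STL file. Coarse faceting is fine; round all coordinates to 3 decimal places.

solid 
facet normal -0.534 0.611 0.584
outer loop
vertex -1.68 3.226 -4.005
vertex -1.484 2.697 -3.272
vertex -0.926 3.4 -3.498
endloop
endfacet
facet normal -0.247 0.968 0.036
outer loop
vertex -1.68 3.226 -4.005
vertex -0.926 3.4 -3.498
vertex -0.883 3.445 -4.421
endloop
endfacet
facet normal -0.480 0.669 -0.568
outer loop
vertex -1.68 3.226 -4.005
vertex -0.883 3.445 -4.421
vertex -1.414 2.771 -4.766
endloop
endfacet
facet normal -0.910 0.127 -0.394
outer loop
vertex -1.68 3.226 -4.005
vertex -1.414 2.771 -4.766
vertex -1.786 2.309 -4.055
endloop
endfacet
facet normal -0.943 0.092 0.318
outer loop
vertex -1.68 3.226 -4.005
vertex -1.786 2.309 -4.055
vertex -1.484 2.697 -3.272
endloop
endfacet
facet normal 0.461 0.885 0.065
outer loop
vertex -0.883 3.445 -4.421
vertex -0.926 3.4 -3.498
vertex -0.194 3.051 -3.945
endloop
endfacet
facet normal -0.003 0.308 0.951
outer loop
vertex -0.926 3.4 -3.498
vertex -1.484 2.697 -3.272
vertex -0.566 2.589 -3.234
endloop
endfacet
facet normal -0.666 -0.534 0.521
outer loop
vertex -1.484 2.697 -3.272
vertex -1.786 2.309 -4.055
vertex -1.097 1.915 -3.579
endloop
endfacet
facet normal -0.612 -0.477 -0.630
outer loop
vertex -1.786 2.309 -4.055
vertex -1.414 2.771 -4.766
vertex -1.054 1.96 -4.502
endloop
endfacet
facet normal 0.085 0.400 -0.912
outer loop
vertex -1.414 2.771 -4.766
vertex -0.883 3.445 -4.421
vertex -0.496 2.663 -4.728
endloop
endfacet
facet normal 0.910 -0.127 0.394
outer loop
vertex -0.3 2.134 -3.995
vertex -0.194 3.051 -3.945
vertex -0.566 2.589 -3.234
endloop
endfacet
facet normal 0.480 -0.669 0.568
outer loop
vertex -0.3 2.134 -3.995
vertex -0.566 2.589 -3.234
vertex -1.097 1.915 -3.579
endloop
endfacet
facet normal 0.247 -0.968 -0.036
outer loop
vertex -0.3 2.134 -3.995
vertex -1.097 1.915 -3.579
vertex -1.054 1.96 -4.502
endloop
endfacet
facet normal 0.534 -0.611 -0.584
outer loop
vertex -0.3 2.134 -3.995
vertex -1.054 1.96 -4.502
vertex -0.496 2.663 -4.728
endloop
endfacet
facet normal 0.943 -0.092 -0.318
outer loop
vertex -0.3 2.134 -3.995
vertex -0.496 2.663 -4.728
vertex -0.194 3.051 -3.945
endloop
endfacet
facet normal 0.612 0.477 0.630
outer loop
vertex -0.566 2.589 -3.234
vertex -0.194 3.051 -3.945
vertex -0.926 3.4 -3.498
endloop
endfacet
facet normal -0.085 -0.400 0.912
outer loop
vertex -1.097 1.915 -3.579
vertex -0.566 2.589 -3.234
vertex -1.484 2.697 -3.272
endloop
endfacet
facet normal -0.461 -0.885 -0.065
outer loop
vertex -1.054 1.96 -4.502
vertex -1.097 1.915 -3.579
vertex -1.786 2.309 -4.055
endloop
endfacet
facet normal 0.003 -0.308 -0.951
outer loop
vertex -0.496 2.663 -4.728
vertex -1.054 1.96 -4.502
vertex -1.414 2.771 -4.766
endloop
endfacet
facet normal 0.666 0.534 -0.521
outer loop
vertex -0.194 3.051 -3.945
vertex -0.496 2.663 -4.728
vertex -0.883 3.445 -4.421
endloop
endfacet
facet normal 0.220 0.515 -0.828
outer loop
vertex 1.405 0.026 0.766
vertex 0.583 -0.249 0.377
vertex 0.623 0.552 0.886
endloop
endfacet
facet normal 0.351 0.321 0.880
outer loop
vertex 1.405 0.026 0.766
vertex 0.623 0.552 0.886
vertex 0.257 -1.011 1.603
endloop
endfacet
facet normal 0.220 0.515 -0.828
outer loop
vertex 0.623 0.552 0.886
vertex 0.583 -0.249 0.377
vertex -0.199 0.277 0.497
endloop
endfacet
facet normal -0.501 0.455 0.736
outer loop
vertex 0.623 0.552 0.886
vertex -0.199 0.277 0.497
vertex 0.257 -1.011 1.603
endloop
endfacet
facet normal 0.220 0.515 -0.828
outer loop
vertex -0.199 0.277 0.497
vertex 0.583 -0.249 0.377
vertex -0.239 -0.524 -0.012
endloop
endfacet
facet normal -0.959 -0.117 0.259
outer loop
vertex -0.199 0.277 0.497
vertex -0.239 -0.524 -0.012
vertex 0.257 -1.011 1.603
endloop
endfacet
facet normal 0.220 0.515 -0.828
outer loop
vertex -0.239 -0.524 -0.012
vertex 0.583 -0.249 0.377
vertex 0.543 -1.05 -0.132
endloop
endfacet
facet normal -0.564 -0.822 -0.075
outer loop
vertex -0.239 -0.524 -0.012
vertex 0.543 -1.05 -0.132
vertex 0.257 -1.011 1.603
endloop
endfacet
facet normal 0.220 0.515 -0.828
outer loop
vertex 0.543 -1.05 -0.132
vertex 0.583 -0.249 0.377
vertex 1.365 -0.775 0.257
endloop
endfacet
facet normal 0.287 -0.955 0.069
outer loop
vertex 0.543 -1.05 -0.132
vertex 1.365 -0.775 0.257
vertex 0.257 -1.011 1.603
endloop
endfacet
facet normal 0.220 0.515 -0.828
outer loop
vertex 1.365 -0.775 0.257
vertex 0.583 -0.249 0.377
vertex 1.405 0.026 0.766
endloop
endfacet
facet normal 0.745 -0.384 0.546
outer loop
vertex 1.365 -0.775 0.257
vertex 1.405 0.026 0.766
vertex 0.257 -1.011 1.603
endloop
endfacet

endsolid


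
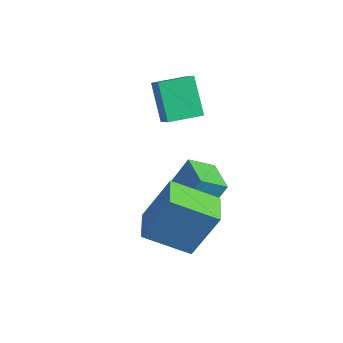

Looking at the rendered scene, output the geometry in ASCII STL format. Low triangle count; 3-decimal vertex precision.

solid 
facet normal -0.706 0.697 -0.130
outer loop
vertex -1.323 0.752 2.113
vertex -0.154 1.784 1.296
vertex -1.79 -0.03 0.456
endloop
endfacet
facet normal -0.664 -0.586 0.464
outer loop
vertex -0.986 -0.824 0.604
vertex -1.323 0.752 2.113
vertex -1.79 -0.03 0.456
endloop
endfacet
facet normal -0.706 0.697 -0.130
outer loop
vertex -1.79 -0.03 0.456
vertex -0.154 1.784 1.296
vertex -0.621 1.002 -0.36
endloop
endfacet
facet normal -0.247 -0.413 -0.876
outer loop
vertex -0.621 1.002 -0.36
vertex -0.986 -0.824 0.604
vertex -1.79 -0.03 0.456
endloop
endfacet
facet normal 0.247 0.414 0.876
outer loop
vertex -1.323 0.752 2.113
vertex 0.65 0.99 1.444
vertex -0.154 1.784 1.296
endloop
endfacet
facet normal -0.664 -0.586 0.464
outer loop
vertex -0.519 -0.042 2.26
vertex -1.323 0.752 2.113
vertex -0.986 -0.824 0.604
endloop
endfacet
facet normal 0.247 0.413 0.877
outer loop
vertex -0.519 -0.042 2.26
vertex 0.65 0.99 1.444
vertex -1.323 0.752 2.113
endloop
endfacet
facet normal 0.664 0.586 -0.464
outer loop
vertex -0.154 1.784 1.296
vertex 0.65 0.99 1.444
vertex -0.621 1.002 -0.36
endloop
endfacet
facet normal -0.248 -0.413 -0.876
outer loop
vertex 0.183 0.208 -0.213
vertex -0.986 -0.824 0.604
vertex -0.621 1.002 -0.36
endloop
endfacet
facet normal 0.664 0.586 -0.464
outer loop
vertex -0.621 1.002 -0.36
vertex 0.65 0.99 1.444
vertex 0.183 0.208 -0.213
endloop
endfacet
facet normal 0.706 -0.697 0.130
outer loop
vertex 0.183 0.208 -0.213
vertex -0.519 -0.042 2.26
vertex -0.986 -0.824 0.604
endloop
endfacet
facet normal 0.706 -0.697 0.130
outer loop
vertex 0.65 0.99 1.444
vertex -0.519 -0.042 2.26
vertex 0.183 0.208 -0.213
endloop
endfacet
facet normal -0.634 0.323 0.702
outer loop
vertex -3.633 2.438 4.331
vertex -3.066 3.472 4.367
vertex -4.505 2.952 3.307
endloop
endfacet
facet normal -0.480 -0.877 -0.031
outer loop
vertex -3.554 2.468 2.253
vertex -3.633 2.438 4.331
vertex -4.505 2.952 3.307
endloop
endfacet
facet normal -0.634 0.323 0.703
outer loop
vertex -4.505 2.952 3.307
vertex -3.066 3.472 4.367
vertex -3.939 3.986 3.343
endloop
endfacet
facet normal -0.606 0.357 -0.711
outer loop
vertex -3.939 3.986 3.343
vertex -3.554 2.468 2.253
vertex -4.505 2.952 3.307
endloop
endfacet
facet normal 0.606 -0.357 0.711
outer loop
vertex -3.633 2.438 4.331
vertex -2.115 2.988 3.313
vertex -3.066 3.472 4.367
endloop
endfacet
facet normal -0.480 -0.877 -0.031
outer loop
vertex -2.681 1.954 3.277
vertex -3.633 2.438 4.331
vertex -3.554 2.468 2.253
endloop
endfacet
facet normal 0.606 -0.356 0.711
outer loop
vertex -2.681 1.954 3.277
vertex -2.115 2.988 3.313
vertex -3.633 2.438 4.331
endloop
endfacet
facet normal 0.480 0.877 0.031
outer loop
vertex -3.066 3.472 4.367
vertex -2.115 2.988 3.313
vertex -3.939 3.986 3.343
endloop
endfacet
facet normal -0.606 0.357 -0.711
outer loop
vertex -2.987 3.502 2.289
vertex -3.554 2.468 2.253
vertex -3.939 3.986 3.343
endloop
endfacet
facet normal 0.480 0.877 0.031
outer loop
vertex -3.939 3.986 3.343
vertex -2.115 2.988 3.313
vertex -2.987 3.502 2.289
endloop
endfacet
facet normal 0.634 -0.323 -0.703
outer loop
vertex -2.987 3.502 2.289
vertex -2.681 1.954 3.277
vertex -3.554 2.468 2.253
endloop
endfacet
facet normal 0.634 -0.323 -0.702
outer loop
vertex -2.115 2.988 3.313
vertex -2.681 1.954 3.277
vertex -2.987 3.502 2.289
endloop
endfacet
facet normal -0.898 0.428 -0.097
outer loop
vertex -2.64 1.678 -0.335
vertex -2.369 2.554 1.024
vertex -2.205 2.457 -0.925
endloop
endfacet
facet normal -0.165 -0.535 -0.828
outer loop
vertex -1.091 1.926 -0.804
vertex -2.64 1.678 -0.335
vertex -2.205 2.457 -0.925
endloop
endfacet
facet normal -0.899 0.428 -0.097
outer loop
vertex -2.205 2.457 -0.925
vertex -2.369 2.554 1.024
vertex -1.934 3.334 0.435
endloop
endfacet
facet normal 0.407 0.729 -0.551
outer loop
vertex -1.934 3.334 0.435
vertex -1.091 1.926 -0.804
vertex -2.205 2.457 -0.925
endloop
endfacet
facet normal -0.407 -0.729 0.551
outer loop
vertex -2.64 1.678 -0.335
vertex -1.255 2.023 1.145
vertex -2.369 2.554 1.024
endloop
endfacet
facet normal -0.166 -0.534 -0.829
outer loop
vertex -1.526 1.146 -0.215
vertex -2.64 1.678 -0.335
vertex -1.091 1.926 -0.804
endloop
endfacet
facet normal -0.407 -0.728 0.551
outer loop
vertex -1.526 1.146 -0.215
vertex -1.255 2.023 1.145
vertex -2.64 1.678 -0.335
endloop
endfacet
facet normal 0.165 0.534 0.829
outer loop
vertex -2.369 2.554 1.024
vertex -1.255 2.023 1.145
vertex -1.934 3.334 0.435
endloop
endfacet
facet normal 0.407 0.729 -0.551
outer loop
vertex -0.82 2.802 0.555
vertex -1.091 1.926 -0.804
vertex -1.934 3.334 0.435
endloop
endfacet
facet normal 0.166 0.535 0.829
outer loop
vertex -1.934 3.334 0.435
vertex -1.255 2.023 1.145
vertex -0.82 2.802 0.555
endloop
endfacet
facet normal 0.899 -0.428 0.097
outer loop
vertex -0.82 2.802 0.555
vertex -1.526 1.146 -0.215
vertex -1.091 1.926 -0.804
endloop
endfacet
facet normal 0.898 -0.428 0.097
outer loop
vertex -1.255 2.023 1.145
vertex -1.526 1.146 -0.215
vertex -0.82 2.802 0.555
endloop
endfacet

endsolid


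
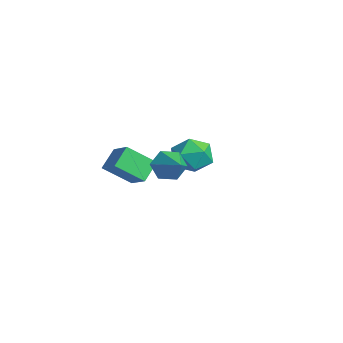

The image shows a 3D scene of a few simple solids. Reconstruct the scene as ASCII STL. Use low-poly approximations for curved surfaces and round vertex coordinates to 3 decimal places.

solid 
facet normal -0.894 0.021 -0.448
outer loop
vertex 3.332 -2.554 -1.709
vertex 2.927 -2.812 -0.912
vertex 3.044 -1.909 -1.104
endloop
endfacet
facet normal 0.655 0.652 -0.383
outer loop
vertex 3.332 -2.554 -1.709
vertex 3.044 -1.909 -1.104
vertex 4.573 -2.848 -0.088
endloop
endfacet
facet normal -0.894 0.021 -0.448
outer loop
vertex 3.044 -1.909 -1.104
vertex 2.927 -2.812 -0.912
vertex 2.639 -2.167 -0.307
endloop
endfacet
facet normal 0.260 0.872 0.414
outer loop
vertex 3.044 -1.909 -1.104
vertex 2.639 -2.167 -0.307
vertex 4.573 -2.848 -0.088
endloop
endfacet
facet normal -0.894 0.020 -0.447
outer loop
vertex 2.639 -2.167 -0.307
vertex 2.927 -2.812 -0.912
vertex 2.523 -3.069 -0.115
endloop
endfacet
facet normal -0.036 0.212 0.977
outer loop
vertex 2.639 -2.167 -0.307
vertex 2.523 -3.069 -0.115
vertex 4.573 -2.848 -0.088
endloop
endfacet
facet normal -0.894 0.020 -0.447
outer loop
vertex 2.523 -3.069 -0.115
vertex 2.927 -2.812 -0.912
vertex 2.811 -3.714 -0.72
endloop
endfacet
facet normal 0.062 -0.668 0.742
outer loop
vertex 2.523 -3.069 -0.115
vertex 2.811 -3.714 -0.72
vertex 4.573 -2.848 -0.088
endloop
endfacet
facet normal -0.894 0.019 -0.448
outer loop
vertex 2.811 -3.714 -0.72
vertex 2.927 -2.812 -0.912
vertex 3.216 -3.457 -1.516
endloop
endfacet
facet normal 0.456 -0.888 -0.055
outer loop
vertex 2.811 -3.714 -0.72
vertex 3.216 -3.457 -1.516
vertex 4.573 -2.848 -0.088
endloop
endfacet
facet normal -0.894 0.019 -0.448
outer loop
vertex 3.216 -3.457 -1.516
vertex 2.927 -2.812 -0.912
vertex 3.332 -2.554 -1.709
endloop
endfacet
facet normal 0.753 -0.229 -0.618
outer loop
vertex 3.216 -3.457 -1.516
vertex 3.332 -2.554 -1.709
vertex 4.573 -2.848 -0.088
endloop
endfacet
facet normal -0.855 -0.135 -0.500
outer loop
vertex -3.534 -3.187 -2.908
vertex -3.09 -1.775 -4.05
vertex -2.899 -4.072 -3.755
endloop
endfacet
facet normal -0.238 -0.755 0.611
outer loop
vertex -1.59 -3.865 -2.99
vertex -3.534 -3.187 -2.908
vertex -2.899 -4.072 -3.755
endloop
endfacet
facet normal -0.855 -0.135 -0.501
outer loop
vertex -2.899 -4.072 -3.755
vertex -3.09 -1.775 -4.05
vertex -2.454 -2.66 -4.897
endloop
endfacet
facet normal 0.460 -0.641 -0.614
outer loop
vertex -2.454 -2.66 -4.897
vertex -1.59 -3.865 -2.99
vertex -2.899 -4.072 -3.755
endloop
endfacet
facet normal -0.460 0.641 0.614
outer loop
vertex -3.534 -3.187 -2.908
vertex -1.781 -1.568 -3.285
vertex -3.09 -1.775 -4.05
endloop
endfacet
facet normal -0.238 -0.755 0.611
outer loop
vertex -2.226 -2.98 -2.143
vertex -3.534 -3.187 -2.908
vertex -1.59 -3.865 -2.99
endloop
endfacet
facet normal -0.460 0.641 0.614
outer loop
vertex -2.226 -2.98 -2.143
vertex -1.781 -1.568 -3.285
vertex -3.534 -3.187 -2.908
endloop
endfacet
facet normal 0.238 0.755 -0.611
outer loop
vertex -3.09 -1.775 -4.05
vertex -1.781 -1.568 -3.285
vertex -2.454 -2.66 -4.897
endloop
endfacet
facet normal 0.460 -0.641 -0.614
outer loop
vertex -1.146 -2.453 -4.132
vertex -1.59 -3.865 -2.99
vertex -2.454 -2.66 -4.897
endloop
endfacet
facet normal 0.238 0.755 -0.611
outer loop
vertex -2.454 -2.66 -4.897
vertex -1.781 -1.568 -3.285
vertex -1.146 -2.453 -4.132
endloop
endfacet
facet normal 0.855 0.136 0.500
outer loop
vertex -1.146 -2.453 -4.132
vertex -2.226 -2.98 -2.143
vertex -1.59 -3.865 -2.99
endloop
endfacet
facet normal 0.855 0.135 0.500
outer loop
vertex -1.781 -1.568 -3.285
vertex -2.226 -2.98 -2.143
vertex -1.146 -2.453 -4.132
endloop
endfacet
facet normal -0.444 0.419 0.792
outer loop
vertex -1.464 1.13 -2.355
vertex -2.421 0.428 -2.52
vertex -1.521 0.059 -1.821
endloop
endfacet
facet normal 0.266 0.419 0.868
outer loop
vertex -1.464 1.13 -2.355
vertex -1.521 0.059 -1.821
vertex -0.493 0.429 -2.314
endloop
endfacet
facet normal 0.546 0.775 0.318
outer loop
vertex -1.464 1.13 -2.355
vertex -0.493 0.429 -2.314
vertex -0.759 1.028 -3.318
endloop
endfacet
facet normal 0.009 0.995 -0.099
outer loop
vertex -1.464 1.13 -2.355
vertex -0.759 1.028 -3.318
vertex -1.951 1.026 -3.446
endloop
endfacet
facet normal -0.602 0.775 0.195
outer loop
vertex -1.464 1.13 -2.355
vertex -1.951 1.026 -3.446
vertex -2.421 0.428 -2.52
endloop
endfacet
facet normal 0.492 -0.257 0.832
outer loop
vertex -0.493 0.429 -2.314
vertex -1.521 0.059 -1.821
vertex -0.849 -0.706 -2.454
endloop
endfacet
facet normal -0.656 -0.258 0.709
outer loop
vertex -1.521 0.059 -1.821
vertex -2.421 0.428 -2.52
vertex -2.041 -0.708 -2.582
endloop
endfacet
facet normal -0.912 0.318 -0.258
outer loop
vertex -2.421 0.428 -2.52
vertex -1.951 1.026 -3.446
vertex -2.307 -0.109 -3.586
endloop
endfacet
facet normal 0.078 0.675 -0.734
outer loop
vertex -1.951 1.026 -3.446
vertex -0.759 1.028 -3.318
vertex -1.279 0.261 -4.079
endloop
endfacet
facet normal 0.946 0.320 -0.060
outer loop
vertex -0.759 1.028 -3.318
vertex -0.493 0.429 -2.314
vertex -0.379 -0.108 -3.38
endloop
endfacet
facet normal -0.009 -0.995 0.099
outer loop
vertex -1.336 -0.81 -3.545
vertex -0.849 -0.706 -2.454
vertex -2.041 -0.708 -2.582
endloop
endfacet
facet normal -0.546 -0.775 -0.318
outer loop
vertex -1.336 -0.81 -3.545
vertex -2.041 -0.708 -2.582
vertex -2.307 -0.109 -3.586
endloop
endfacet
facet normal -0.266 -0.419 -0.868
outer loop
vertex -1.336 -0.81 -3.545
vertex -2.307 -0.109 -3.586
vertex -1.279 0.261 -4.079
endloop
endfacet
facet normal 0.444 -0.419 -0.792
outer loop
vertex -1.336 -0.81 -3.545
vertex -1.279 0.261 -4.079
vertex -0.379 -0.108 -3.38
endloop
endfacet
facet normal 0.602 -0.775 -0.195
outer loop
vertex -1.336 -0.81 -3.545
vertex -0.379 -0.108 -3.38
vertex -0.849 -0.706 -2.454
endloop
endfacet
facet normal -0.078 -0.675 0.734
outer loop
vertex -2.041 -0.708 -2.582
vertex -0.849 -0.706 -2.454
vertex -1.521 0.059 -1.821
endloop
endfacet
facet normal -0.946 -0.320 0.060
outer loop
vertex -2.307 -0.109 -3.586
vertex -2.041 -0.708 -2.582
vertex -2.421 0.428 -2.52
endloop
endfacet
facet normal -0.492 0.257 -0.832
outer loop
vertex -1.279 0.261 -4.079
vertex -2.307 -0.109 -3.586
vertex -1.951 1.026 -3.446
endloop
endfacet
facet normal 0.656 0.258 -0.709
outer loop
vertex -0.379 -0.108 -3.38
vertex -1.279 0.261 -4.079
vertex -0.759 1.028 -3.318
endloop
endfacet
facet normal 0.912 -0.318 0.258
outer loop
vertex -0.849 -0.706 -2.454
vertex -0.379 -0.108 -3.38
vertex -0.493 0.429 -2.314
endloop
endfacet

endsolid


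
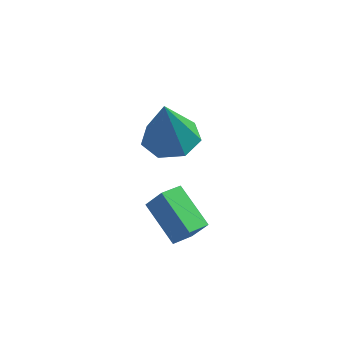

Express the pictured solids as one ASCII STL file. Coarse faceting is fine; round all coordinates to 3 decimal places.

solid 
facet normal -0.607 0.627 0.488
outer loop
vertex -3.817 -1.082 -2.439
vertex -3.322 -0.438 -2.651
vertex -4.334 -0.953 -3.249
endloop
endfacet
facet normal -0.589 -0.767 0.254
outer loop
vertex -3.338 -1.982 -4.049
vertex -3.817 -1.082 -2.439
vertex -4.334 -0.953 -3.249
endloop
endfacet
facet normal -0.607 0.628 0.487
outer loop
vertex -4.334 -0.953 -3.249
vertex -3.322 -0.438 -2.651
vertex -3.838 -0.308 -3.462
endloop
endfacet
facet normal -0.533 0.134 -0.836
outer loop
vertex -3.838 -0.308 -3.462
vertex -3.338 -1.982 -4.049
vertex -4.334 -0.953 -3.249
endloop
endfacet
facet normal 0.533 -0.134 0.836
outer loop
vertex -3.817 -1.082 -2.439
vertex -2.326 -1.467 -3.451
vertex -3.322 -0.438 -2.651
endloop
endfacet
facet normal -0.590 -0.766 0.253
outer loop
vertex -2.822 -2.112 -3.238
vertex -3.817 -1.082 -2.439
vertex -3.338 -1.982 -4.049
endloop
endfacet
facet normal 0.533 -0.134 0.836
outer loop
vertex -2.822 -2.112 -3.238
vertex -2.326 -1.467 -3.451
vertex -3.817 -1.082 -2.439
endloop
endfacet
facet normal 0.590 0.767 -0.252
outer loop
vertex -3.322 -0.438 -2.651
vertex -2.326 -1.467 -3.451
vertex -3.838 -0.308 -3.462
endloop
endfacet
facet normal -0.532 0.134 -0.836
outer loop
vertex -2.843 -1.338 -4.261
vertex -3.338 -1.982 -4.049
vertex -3.838 -0.308 -3.462
endloop
endfacet
facet normal 0.590 0.767 -0.254
outer loop
vertex -3.838 -0.308 -3.462
vertex -2.326 -1.467 -3.451
vertex -2.843 -1.338 -4.261
endloop
endfacet
facet normal 0.608 -0.627 -0.487
outer loop
vertex -2.843 -1.338 -4.261
vertex -2.822 -2.112 -3.238
vertex -3.338 -1.982 -4.049
endloop
endfacet
facet normal 0.607 -0.628 -0.487
outer loop
vertex -2.326 -1.467 -3.451
vertex -2.822 -2.112 -3.238
vertex -2.843 -1.338 -4.261
endloop
endfacet
facet normal 0.086 0.169 -0.982
outer loop
vertex -3.083 0.991 -0.825
vertex -3.72 0.307 -0.998
vertex -3.87 1.234 -0.852
endloop
endfacet
facet normal 0.223 0.785 0.578
outer loop
vertex -3.083 0.991 -0.825
vertex -3.87 1.234 -0.852
vertex -3.88 -0.007 0.838
endloop
endfacet
facet normal 0.086 0.169 -0.982
outer loop
vertex -3.87 1.234 -0.852
vertex -3.72 0.307 -0.998
vertex -4.544 0.779 -0.989
endloop
endfacet
facet normal -0.554 0.673 0.491
outer loop
vertex -3.87 1.234 -0.852
vertex -4.544 0.779 -0.989
vertex -3.88 -0.007 0.838
endloop
endfacet
facet normal 0.086 0.169 -0.982
outer loop
vertex -4.544 0.779 -0.989
vertex -3.72 0.307 -0.998
vertex -4.597 -0.031 -1.133
endloop
endfacet
facet normal -0.940 0.001 0.342
outer loop
vertex -4.544 0.779 -0.989
vertex -4.597 -0.031 -1.133
vertex -3.88 -0.007 0.838
endloop
endfacet
facet normal 0.086 0.169 -0.982
outer loop
vertex -4.597 -0.031 -1.133
vertex -3.72 0.307 -0.998
vertex -3.989 -0.586 -1.175
endloop
endfacet
facet normal -0.645 -0.725 0.243
outer loop
vertex -4.597 -0.031 -1.133
vertex -3.989 -0.586 -1.175
vertex -3.88 -0.007 0.838
endloop
endfacet
facet normal 0.086 0.169 -0.982
outer loop
vertex -3.989 -0.586 -1.175
vertex -3.72 0.307 -0.998
vertex -3.179 -0.469 -1.084
endloop
endfacet
facet normal 0.108 -0.957 0.269
outer loop
vertex -3.989 -0.586 -1.175
vertex -3.179 -0.469 -1.084
vertex -3.88 -0.007 0.838
endloop
endfacet
facet normal 0.086 0.169 -0.982
outer loop
vertex -3.179 -0.469 -1.084
vertex -3.72 0.307 -0.998
vertex -2.775 0.233 -0.928
endloop
endfacet
facet normal 0.753 -0.522 0.400
outer loop
vertex -3.179 -0.469 -1.084
vertex -2.775 0.233 -0.928
vertex -3.88 -0.007 0.838
endloop
endfacet
facet normal 0.086 0.168 -0.982
outer loop
vertex -2.775 0.233 -0.928
vertex -3.72 0.307 -0.998
vertex -3.083 0.991 -0.825
endloop
endfacet
facet normal 0.804 0.254 0.538
outer loop
vertex -2.775 0.233 -0.928
vertex -3.083 0.991 -0.825
vertex -3.88 -0.007 0.838
endloop
endfacet

endsolid


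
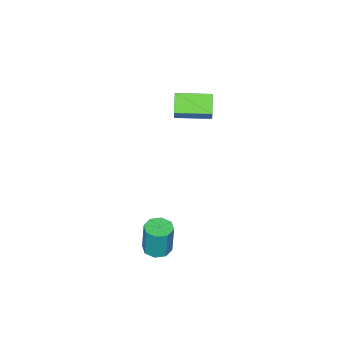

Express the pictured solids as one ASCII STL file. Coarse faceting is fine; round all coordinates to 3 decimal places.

solid 
facet normal -0.609 -0.508 0.609
outer loop
vertex -2.758 -3.322 2.766
vertex -4.023 -1.838 2.738
vertex -3.351 -3.847 1.735
endloop
endfacet
facet normal 0.649 -0.761 0.014
outer loop
vertex -2.577 -3.202 0.962
vertex -2.758 -3.322 2.766
vertex -3.351 -3.847 1.735
endloop
endfacet
facet normal -0.609 -0.508 0.609
outer loop
vertex -3.351 -3.847 1.735
vertex -4.023 -1.838 2.738
vertex -4.616 -2.363 1.708
endloop
endfacet
facet normal -0.456 -0.403 -0.793
outer loop
vertex -4.616 -2.363 1.708
vertex -2.577 -3.202 0.962
vertex -3.351 -3.847 1.735
endloop
endfacet
facet normal 0.456 0.404 0.793
outer loop
vertex -2.758 -3.322 2.766
vertex -3.249 -1.193 1.965
vertex -4.023 -1.838 2.738
endloop
endfacet
facet normal 0.649 -0.761 0.014
outer loop
vertex -1.984 -2.677 1.992
vertex -2.758 -3.322 2.766
vertex -2.577 -3.202 0.962
endloop
endfacet
facet normal 0.457 0.404 0.793
outer loop
vertex -1.984 -2.677 1.992
vertex -3.249 -1.193 1.965
vertex -2.758 -3.322 2.766
endloop
endfacet
facet normal -0.649 0.761 -0.014
outer loop
vertex -4.023 -1.838 2.738
vertex -3.249 -1.193 1.965
vertex -4.616 -2.363 1.708
endloop
endfacet
facet normal -0.456 -0.404 -0.793
outer loop
vertex -3.842 -1.718 0.934
vertex -2.577 -3.202 0.962
vertex -4.616 -2.363 1.708
endloop
endfacet
facet normal -0.649 0.761 -0.014
outer loop
vertex -4.616 -2.363 1.708
vertex -3.249 -1.193 1.965
vertex -3.842 -1.718 0.934
endloop
endfacet
facet normal 0.609 0.508 -0.609
outer loop
vertex -3.842 -1.718 0.934
vertex -1.984 -2.677 1.992
vertex -2.577 -3.202 0.962
endloop
endfacet
facet normal 0.609 0.508 -0.609
outer loop
vertex -3.249 -1.193 1.965
vertex -1.984 -2.677 1.992
vertex -3.842 -1.718 0.934
endloop
endfacet
facet normal -0.050 -0.112 -0.992
outer loop
vertex 3.653 1.115 -3.61
vertex 3.023 0.716 -3.533
vertex 3.182 1.443 -3.623
endloop
endfacet
facet normal 0.570 0.813 -0.121
outer loop
vertex 3.653 1.115 -3.61
vertex 3.182 1.443 -3.623
vertex 3.747 1.324 -1.764
endloop
endfacet
facet normal 0.570 0.813 -0.121
outer loop
vertex 3.747 1.324 -1.764
vertex 3.182 1.443 -3.623
vertex 3.276 1.652 -1.777
endloop
endfacet
facet normal 0.050 0.112 0.992
outer loop
vertex 3.747 1.324 -1.764
vertex 3.276 1.652 -1.777
vertex 3.117 0.924 -1.687
endloop
endfacet
facet normal -0.049 -0.112 -0.992
outer loop
vertex 3.182 1.443 -3.623
vertex 3.023 0.716 -3.533
vertex 2.618 1.345 -3.584
endloop
endfacet
facet normal -0.177 0.979 -0.102
outer loop
vertex 3.182 1.443 -3.623
vertex 2.618 1.345 -3.584
vertex 3.276 1.652 -1.777
endloop
endfacet
facet normal -0.177 0.979 -0.102
outer loop
vertex 3.276 1.652 -1.777
vertex 2.618 1.345 -3.584
vertex 2.712 1.554 -1.738
endloop
endfacet
facet normal 0.049 0.112 0.992
outer loop
vertex 3.276 1.652 -1.777
vertex 2.712 1.554 -1.738
vertex 3.117 0.924 -1.687
endloop
endfacet
facet normal -0.051 -0.113 -0.992
outer loop
vertex 2.618 1.345 -3.584
vertex 3.023 0.716 -3.533
vertex 2.291 0.878 -3.514
endloop
endfacet
facet normal -0.821 0.571 -0.023
outer loop
vertex 2.618 1.345 -3.584
vertex 2.291 0.878 -3.514
vertex 2.712 1.554 -1.738
endloop
endfacet
facet normal -0.821 0.571 -0.023
outer loop
vertex 2.712 1.554 -1.738
vertex 2.291 0.878 -3.514
vertex 2.385 1.087 -1.668
endloop
endfacet
facet normal 0.051 0.113 0.992
outer loop
vertex 2.712 1.554 -1.738
vertex 2.385 1.087 -1.668
vertex 3.117 0.924 -1.687
endloop
endfacet
facet normal -0.050 -0.112 -0.992
outer loop
vertex 2.291 0.878 -3.514
vertex 3.023 0.716 -3.533
vertex 2.393 0.316 -3.456
endloop
endfacet
facet normal -0.983 -0.171 0.069
outer loop
vertex 2.291 0.878 -3.514
vertex 2.393 0.316 -3.456
vertex 2.385 1.087 -1.668
endloop
endfacet
facet normal -0.983 -0.171 0.069
outer loop
vertex 2.385 1.087 -1.668
vertex 2.393 0.316 -3.456
vertex 2.487 0.525 -1.61
endloop
endfacet
facet normal 0.051 0.112 0.992
outer loop
vertex 2.385 1.087 -1.668
vertex 2.487 0.525 -1.61
vertex 3.117 0.924 -1.687
endloop
endfacet
facet normal -0.050 -0.112 -0.992
outer loop
vertex 2.393 0.316 -3.456
vertex 3.023 0.716 -3.533
vertex 2.864 -0.012 -3.443
endloop
endfacet
facet normal -0.570 -0.813 0.121
outer loop
vertex 2.393 0.316 -3.456
vertex 2.864 -0.012 -3.443
vertex 2.487 0.525 -1.61
endloop
endfacet
facet normal -0.570 -0.813 0.121
outer loop
vertex 2.487 0.525 -1.61
vertex 2.864 -0.012 -3.443
vertex 2.958 0.197 -1.597
endloop
endfacet
facet normal 0.050 0.112 0.992
outer loop
vertex 2.487 0.525 -1.61
vertex 2.958 0.197 -1.597
vertex 3.117 0.924 -1.687
endloop
endfacet
facet normal -0.049 -0.112 -0.992
outer loop
vertex 2.864 -0.012 -3.443
vertex 3.023 0.716 -3.533
vertex 3.428 0.086 -3.482
endloop
endfacet
facet normal 0.177 -0.979 0.102
outer loop
vertex 2.864 -0.012 -3.443
vertex 3.428 0.086 -3.482
vertex 2.958 0.197 -1.597
endloop
endfacet
facet normal 0.177 -0.979 0.102
outer loop
vertex 2.958 0.197 -1.597
vertex 3.428 0.086 -3.482
vertex 3.522 0.295 -1.636
endloop
endfacet
facet normal 0.049 0.112 0.992
outer loop
vertex 2.958 0.197 -1.597
vertex 3.522 0.295 -1.636
vertex 3.117 0.924 -1.687
endloop
endfacet
facet normal -0.051 -0.113 -0.992
outer loop
vertex 3.428 0.086 -3.482
vertex 3.023 0.716 -3.533
vertex 3.755 0.553 -3.552
endloop
endfacet
facet normal 0.821 -0.571 0.023
outer loop
vertex 3.428 0.086 -3.482
vertex 3.755 0.553 -3.552
vertex 3.522 0.295 -1.636
endloop
endfacet
facet normal 0.821 -0.571 0.023
outer loop
vertex 3.522 0.295 -1.636
vertex 3.755 0.553 -3.552
vertex 3.849 0.762 -1.706
endloop
endfacet
facet normal 0.051 0.113 0.992
outer loop
vertex 3.522 0.295 -1.636
vertex 3.849 0.762 -1.706
vertex 3.117 0.924 -1.687
endloop
endfacet
facet normal -0.051 -0.112 -0.992
outer loop
vertex 3.755 0.553 -3.552
vertex 3.023 0.716 -3.533
vertex 3.653 1.115 -3.61
endloop
endfacet
facet normal 0.983 0.171 -0.069
outer loop
vertex 3.755 0.553 -3.552
vertex 3.653 1.115 -3.61
vertex 3.849 0.762 -1.706
endloop
endfacet
facet normal 0.983 0.171 -0.069
outer loop
vertex 3.849 0.762 -1.706
vertex 3.653 1.115 -3.61
vertex 3.747 1.324 -1.764
endloop
endfacet
facet normal 0.050 0.112 0.992
outer loop
vertex 3.849 0.762 -1.706
vertex 3.747 1.324 -1.764
vertex 3.117 0.924 -1.687
endloop
endfacet

endsolid


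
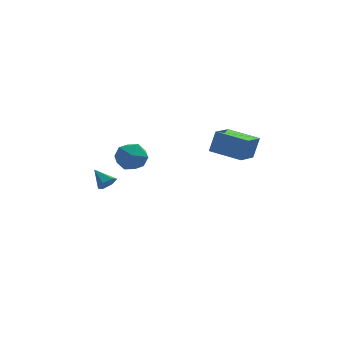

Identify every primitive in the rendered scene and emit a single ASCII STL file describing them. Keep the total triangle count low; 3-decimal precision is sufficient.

solid 
facet normal -0.876 0.461 0.142
outer loop
vertex 2.851 2.241 1.812
vertex 3.485 3.584 1.368
vertex 2.53 1.998 0.619
endloop
endfacet
facet normal -0.409 -0.866 0.287
outer loop
vertex 4.055 1.196 0.372
vertex 2.851 2.241 1.812
vertex 2.53 1.998 0.619
endloop
endfacet
facet normal -0.876 0.461 0.141
outer loop
vertex 2.53 1.998 0.619
vertex 3.485 3.584 1.368
vertex 3.164 3.34 0.174
endloop
endfacet
facet normal -0.255 -0.194 -0.947
outer loop
vertex 3.164 3.34 0.174
vertex 4.055 1.196 0.372
vertex 2.53 1.998 0.619
endloop
endfacet
facet normal 0.255 0.193 0.948
outer loop
vertex 2.851 2.241 1.812
vertex 5.01 2.782 1.121
vertex 3.485 3.584 1.368
endloop
endfacet
facet normal -0.409 -0.866 0.287
outer loop
vertex 4.376 1.44 1.566
vertex 2.851 2.241 1.812
vertex 4.055 1.196 0.372
endloop
endfacet
facet normal 0.255 0.194 0.947
outer loop
vertex 4.376 1.44 1.566
vertex 5.01 2.782 1.121
vertex 2.851 2.241 1.812
endloop
endfacet
facet normal 0.409 0.866 -0.287
outer loop
vertex 3.485 3.584 1.368
vertex 5.01 2.782 1.121
vertex 3.164 3.34 0.174
endloop
endfacet
facet normal -0.254 -0.193 -0.948
outer loop
vertex 4.689 2.539 -0.072
vertex 4.055 1.196 0.372
vertex 3.164 3.34 0.174
endloop
endfacet
facet normal 0.409 0.866 -0.287
outer loop
vertex 3.164 3.34 0.174
vertex 5.01 2.782 1.121
vertex 4.689 2.539 -0.072
endloop
endfacet
facet normal 0.876 -0.460 -0.141
outer loop
vertex 4.689 2.539 -0.072
vertex 4.376 1.44 1.566
vertex 4.055 1.196 0.372
endloop
endfacet
facet normal 0.876 -0.461 -0.142
outer loop
vertex 5.01 2.782 1.121
vertex 4.376 1.44 1.566
vertex 4.689 2.539 -0.072
endloop
endfacet
facet normal -0.205 0.325 0.923
outer loop
vertex -1.373 1.504 1.275
vertex -1.757 0.676 1.481
vertex -0.845 0.82 1.633
endloop
endfacet
facet normal 0.380 0.642 0.666
outer loop
vertex -1.373 1.504 1.275
vertex -0.845 0.82 1.633
vertex -0.515 1.349 0.935
endloop
endfacet
facet normal 0.201 0.978 0.061
outer loop
vertex -1.373 1.504 1.275
vertex -0.515 1.349 0.935
vertex -1.224 1.531 0.351
endloop
endfacet
facet normal -0.494 0.867 -0.054
outer loop
vertex -1.373 1.504 1.275
vertex -1.224 1.531 0.351
vertex -1.991 1.115 0.689
endloop
endfacet
facet normal -0.746 0.465 0.478
outer loop
vertex -1.373 1.504 1.275
vertex -1.991 1.115 0.689
vertex -1.757 0.676 1.481
endloop
endfacet
facet normal 0.853 0.133 0.504
outer loop
vertex -0.515 1.349 0.935
vertex -0.845 0.82 1.633
vertex -0.369 0.425 0.931
endloop
endfacet
facet normal -0.093 -0.380 0.920
outer loop
vertex -0.845 0.82 1.633
vertex -1.757 0.676 1.481
vertex -1.136 0.009 1.269
endloop
endfacet
facet normal -0.968 -0.154 0.201
outer loop
vertex -1.757 0.676 1.481
vertex -1.991 1.115 0.689
vertex -1.845 0.191 0.685
endloop
endfacet
facet normal -0.561 0.498 -0.661
outer loop
vertex -1.991 1.115 0.689
vertex -1.224 1.531 0.351
vertex -1.515 0.72 -0.013
endloop
endfacet
facet normal 0.564 0.676 -0.474
outer loop
vertex -1.224 1.531 0.351
vertex -0.515 1.349 0.935
vertex -0.603 0.864 0.139
endloop
endfacet
facet normal 0.494 -0.867 0.054
outer loop
vertex -0.987 0.036 0.345
vertex -0.369 0.425 0.931
vertex -1.136 0.009 1.269
endloop
endfacet
facet normal -0.201 -0.978 -0.061
outer loop
vertex -0.987 0.036 0.345
vertex -1.136 0.009 1.269
vertex -1.845 0.191 0.685
endloop
endfacet
facet normal -0.380 -0.642 -0.666
outer loop
vertex -0.987 0.036 0.345
vertex -1.845 0.191 0.685
vertex -1.515 0.72 -0.013
endloop
endfacet
facet normal 0.205 -0.325 -0.923
outer loop
vertex -0.987 0.036 0.345
vertex -1.515 0.72 -0.013
vertex -0.603 0.864 0.139
endloop
endfacet
facet normal 0.746 -0.465 -0.478
outer loop
vertex -0.987 0.036 0.345
vertex -0.603 0.864 0.139
vertex -0.369 0.425 0.931
endloop
endfacet
facet normal 0.561 -0.498 0.661
outer loop
vertex -1.136 0.009 1.269
vertex -0.369 0.425 0.931
vertex -0.845 0.82 1.633
endloop
endfacet
facet normal -0.564 -0.676 0.474
outer loop
vertex -1.845 0.191 0.685
vertex -1.136 0.009 1.269
vertex -1.757 0.676 1.481
endloop
endfacet
facet normal -0.853 -0.133 -0.504
outer loop
vertex -1.515 0.72 -0.013
vertex -1.845 0.191 0.685
vertex -1.991 1.115 0.689
endloop
endfacet
facet normal 0.093 0.380 -0.920
outer loop
vertex -0.603 0.864 0.139
vertex -1.515 0.72 -0.013
vertex -1.224 1.531 0.351
endloop
endfacet
facet normal 0.968 0.154 -0.201
outer loop
vertex -0.369 0.425 0.931
vertex -0.603 0.864 0.139
vertex -0.515 1.349 0.935
endloop
endfacet
facet normal 0.584 -0.579 -0.568
outer loop
vertex -2.186 3.392 -1.961
vertex -2.441 3.594 -2.429
vertex -1.979 3.856 -2.221
endloop
endfacet
facet normal 0.438 0.283 0.853
outer loop
vertex -2.186 3.392 -1.961
vertex -1.979 3.856 -2.221
vertex -3.119 4.266 -1.771
endloop
endfacet
facet normal 0.584 -0.580 -0.568
outer loop
vertex -1.979 3.856 -2.221
vertex -2.441 3.594 -2.429
vertex -2.234 4.057 -2.689
endloop
endfacet
facet normal 0.393 0.903 0.174
outer loop
vertex -1.979 3.856 -2.221
vertex -2.234 4.057 -2.689
vertex -3.119 4.266 -1.771
endloop
endfacet
facet normal 0.584 -0.580 -0.568
outer loop
vertex -2.234 4.057 -2.689
vertex -2.441 3.594 -2.429
vertex -2.696 3.796 -2.898
endloop
endfacet
facet normal -0.273 0.847 -0.456
outer loop
vertex -2.234 4.057 -2.689
vertex -2.696 3.796 -2.898
vertex -3.119 4.266 -1.771
endloop
endfacet
facet normal 0.586 -0.578 -0.568
outer loop
vertex -2.696 3.796 -2.898
vertex -2.441 3.594 -2.429
vertex -2.902 3.332 -2.638
endloop
endfacet
facet normal -0.897 0.170 -0.408
outer loop
vertex -2.696 3.796 -2.898
vertex -2.902 3.332 -2.638
vertex -3.119 4.266 -1.771
endloop
endfacet
facet normal 0.586 -0.579 -0.567
outer loop
vertex -2.902 3.332 -2.638
vertex -2.441 3.594 -2.429
vertex -2.647 3.131 -2.169
endloop
endfacet
facet normal -0.852 -0.449 0.271
outer loop
vertex -2.902 3.332 -2.638
vertex -2.647 3.131 -2.169
vertex -3.119 4.266 -1.771
endloop
endfacet
facet normal 0.584 -0.579 -0.568
outer loop
vertex -2.647 3.131 -2.169
vertex -2.441 3.594 -2.429
vertex -2.186 3.392 -1.961
endloop
endfacet
facet normal -0.184 -0.393 0.901
outer loop
vertex -2.647 3.131 -2.169
vertex -2.186 3.392 -1.961
vertex -3.119 4.266 -1.771
endloop
endfacet

endsolid
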